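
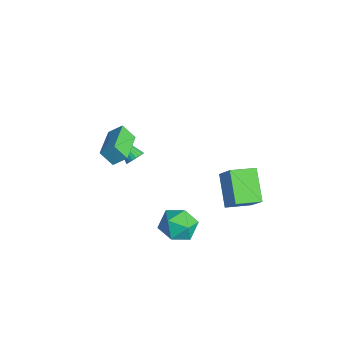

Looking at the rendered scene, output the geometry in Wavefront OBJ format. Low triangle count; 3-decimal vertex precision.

v -0.698 -4.226 3.03
v -0.359 -3.539 3.688
v -2.441 -3.137 2.788
v -2.103 -2.45 3.447
v -0.237 -3.67 2.213
v 0.101 -2.983 2.872
v -1.981 -2.581 1.972
v -1.642 -1.894 2.63
v 0.745 1.986 0.169
v 1.771 2.159 1.5
v 0.846 3.478 -0.103
v 1.872 3.651 1.229
v 2.408 1.649 -1.069
v 3.434 1.822 0.263
v 2.509 3.141 -1.34
v 3.535 3.314 -0.009
v 2.965 -0.859 0.212
v 3.594 -0.916 -0.732
v 3.986 -2.184 0.972
v 4.615 -2.241 0.028
v 4.675 -1.325 0.696
v 4.044 -0.506 0.226
v 3.536 -2.594 0.014
v 2.905 -1.775 -0.456
v 3.947 -1.988 -0.855
v 4.651 -1.204 -0.432
v 2.929 -1.896 0.672
v 3.633 -1.112 1.095
v -2.73 -1.55 -0.514
v -2.396 -2 -0.33
v -4.25 -2.23 0.574
v -2.351 -1.842 -0.169
v -2.364 -1.639 -0.06
v -2.433 -1.423 -0.021
v -2.547 -1.226 -0.056
v -2.688 -1.078 -0.162
v -2.836 -1.003 -0.321
v -2.968 -1.01 -0.509
v -3.064 -1.099 -0.699
v -3.108 -1.257 -0.86
v -3.095 -1.46 -0.969
v -3.027 -1.676 -1.008
v -2.913 -1.873 -0.972
v -2.771 -2.021 -0.867
v -2.623 -2.097 -0.708
v -2.492 -2.089 -0.519
f 2 4 1
f 5 2 1
f 1 4 3
f 3 5 1
f 2 8 4
f 6 2 5
f 6 8 2
f 4 8 3
f 7 5 3
f 3 8 7
f 7 6 5
f 8 6 7
f 10 12 9
f 13 10 9
f 9 12 11
f 11 13 9
f 10 16 12
f 14 10 13
f 14 16 10
f 12 16 11
f 15 13 11
f 11 16 15
f 15 14 13
f 16 14 15
f 17 28 22
f 17 22 18
f 17 18 24
f 17 24 27
f 17 27 28
f 18 22 26
f 22 28 21
f 28 27 19
f 27 24 23
f 24 18 25
f 20 26 21
f 20 21 19
f 20 19 23
f 20 23 25
f 20 25 26
f 21 26 22
f 19 21 28
f 23 19 27
f 25 23 24
f 26 25 18
f 30 29 32
f 30 32 31
f 32 29 33
f 32 33 31
f 33 29 34
f 33 34 31
f 34 29 35
f 34 35 31
f 35 29 36
f 35 36 31
f 36 29 37
f 36 37 31
f 37 29 38
f 37 38 31
f 38 29 39
f 38 39 31
f 39 29 40
f 39 40 31
f 40 29 41
f 40 41 31
f 41 29 42
f 41 42 31
f 42 29 43
f 42 43 31
f 43 29 44
f 43 44 31
f 44 29 45
f 44 45 31
f 45 29 46
f 45 46 31
f 46 29 30
f 46 30 31



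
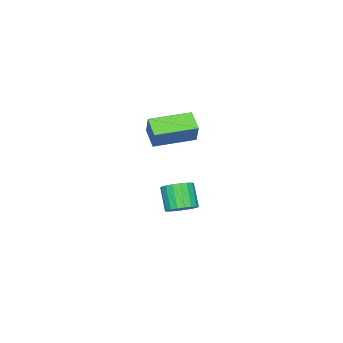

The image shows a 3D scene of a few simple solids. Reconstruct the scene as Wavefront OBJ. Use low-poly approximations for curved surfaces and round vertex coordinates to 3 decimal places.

v 0.356 1.607 -2.393
v 0.8 1.015 -2.513
v 0.269 0.4 -1.447
v -0.176 0.993 -1.327
v 0.984 1.207 -2.311
v 0.453 0.592 -1.245
v 1.044 1.477 -2.125
v 0.513 0.862 -1.059
v 0.967 1.774 -1.992
v 0.436 1.159 -0.926
v 0.769 2.037 -1.939
v 0.238 1.422 -0.873
v 0.49 2.216 -1.975
v -0.041 1.601 -0.909
v 0.183 2.274 -2.094
v -0.348 1.659 -1.029
v -0.089 2.2 -2.273
v -0.62 1.585 -1.207
v -0.273 2.008 -2.475
v -0.804 1.393 -1.409
v -0.333 1.738 -2.661
v -0.864 1.123 -1.595
v -0.256 1.441 -2.794
v -0.787 0.826 -1.728
v -0.058 1.178 -2.847
v -0.589 0.563 -1.781
v 0.221 0.999 -2.811
v -0.31 0.384 -1.745
v 0.528 0.941 -2.691
v -0.003 0.326 -1.626
v 2.292 1.079 3.264
v 2.694 1.448 4.242
v 0.827 2.313 3.4
v 1.229 2.682 4.378
v 2.851 1.798 2.762
v 3.253 2.167 3.74
v 1.386 3.032 2.898
v 1.788 3.401 3.876
f 2 1 5
f 2 5 3
f 3 5 6
f 3 6 4
f 5 1 7
f 5 7 6
f 6 7 8
f 6 8 4
f 7 1 9
f 7 9 8
f 8 9 10
f 8 10 4
f 9 1 11
f 9 11 10
f 10 11 12
f 10 12 4
f 11 1 13
f 11 13 12
f 12 13 14
f 12 14 4
f 13 1 15
f 13 15 14
f 14 15 16
f 14 16 4
f 15 1 17
f 15 17 16
f 16 17 18
f 16 18 4
f 17 1 19
f 17 19 18
f 18 19 20
f 18 20 4
f 19 1 21
f 19 21 20
f 20 21 22
f 20 22 4
f 21 1 23
f 21 23 22
f 22 23 24
f 22 24 4
f 23 1 25
f 23 25 24
f 24 25 26
f 24 26 4
f 25 1 27
f 25 27 26
f 26 27 28
f 26 28 4
f 27 1 29
f 27 29 28
f 28 29 30
f 28 30 4
f 29 1 2
f 29 2 30
f 30 2 3
f 30 3 4
f 32 34 31
f 35 32 31
f 31 34 33
f 33 35 31
f 32 38 34
f 36 32 35
f 36 38 32
f 34 38 33
f 37 35 33
f 33 38 37
f 37 36 35
f 38 36 37



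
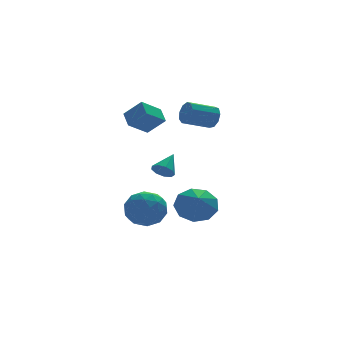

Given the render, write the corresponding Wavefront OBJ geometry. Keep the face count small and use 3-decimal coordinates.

v 2.519 -0.752 -2.808
v 3.398 -1.249 -3.095
v 2.261 -1.668 -2.012
v 3.534 -0.808 -2.544
v 3.194 -0.342 -2.116
v 2.538 -0.067 -2.012
v 1.874 -0.113 -2.28
v 1.511 -0.458 -2.795
v 1.62 -0.941 -3.316
v 2.149 -1.335 -3.599
v 2.851 -1.457 -3.511
v 1.601 1.147 -1.181
v 2.064 0.815 -1.368
v 2.399 1.833 -0.419
v 2.018 1.141 -1.612
v 1.776 1.47 -1.656
v 1.452 1.648 -1.477
v 1.198 1.591 -1.159
v 1.132 1.327 -0.852
v 1.285 0.978 -0.699
v 1.586 0.709 -0.771
v 1.894 0.644 -1.035
v 4.237 1.452 1.846
v 4.424 1.726 2.416
v 3.03 1.702 2.885
v 2.843 1.428 2.314
v 4.318 2.048 2.118
v 2.925 2.024 2.586
v 4.174 2.091 1.692
v 2.781 2.067 2.16
v 4.06 1.835 1.338
v 2.666 1.811 1.806
v 4.028 1.399 1.222
v 2.635 1.376 1.69
v 4.094 0.989 1.398
v 2.701 0.965 1.866
v 4.227 0.795 1.783
v 2.833 0.771 2.251
v 4.364 0.908 2.198
v 2.971 0.885 2.666
v 4.442 1.276 2.448
v 3.049 1.252 2.916
v 1.498 2.793 -3.249
v 2.07 2.315 -4.077
v 0.07 1.765 -3.643
v 0.642 1.287 -4.471
v 0.926 1.09 -3.412
v 1.809 1.726 -3.168
v 0.331 2.354 -4.552
v 1.214 2.99 -4.308
v 1.349 2.044 -4.883
v 1.717 1.263 -4.178
v 0.423 2.817 -3.542
v 0.791 2.036 -2.837
v 1.909 2.644 -3.628
v 0.231 1.436 -4.092
v 0.398 1.32 -3.469
v 0.734 1.039 -3.956
v 1.756 2.298 -3.094
v 2.092 2.017 -3.581
v 1.42 1.297 -3.19
v 0.048 2.063 -4.139
v 0.384 1.782 -4.626
v 1.406 3.041 -3.764
v 1.742 2.76 -4.251
v 0.72 2.783 -4.53
v 1.822 2.204 -4.589
v 0.983 1.6 -4.82
v 0.8 2.227 -4.868
v 1.319 2.601 -4.724
v 2.038 1.745 -4.174
v 1.199 1.141 -4.406
v 1.366 1.025 -3.783
v 1.885 1.399 -3.64
v 1.615 1.586 -4.648
v 0.941 2.939 -3.314
v 0.102 2.335 -3.546
v 0.255 2.681 -4.08
v 0.774 3.055 -3.937
v 1.157 2.48 -2.9
v 0.318 1.876 -3.131
v 0.821 1.479 -2.996
v 1.34 1.853 -2.852
v 0.525 2.494 -3.072
v 1.553 3.063 0.687
v 0.473 2.731 1.389
v 1.613 3.891 1.169
v 0.533 3.559 1.871
v 2.267 2.521 1.529
v 1.187 2.189 2.231
v 2.327 3.349 2.011
v 1.247 3.017 2.713
f 2 1 4
f 2 4 3
f 4 1 5
f 4 5 3
f 5 1 6
f 5 6 3
f 6 1 7
f 6 7 3
f 7 1 8
f 7 8 3
f 8 1 9
f 8 9 3
f 9 1 10
f 9 10 3
f 10 1 11
f 10 11 3
f 11 1 2
f 11 2 3
f 13 12 15
f 13 15 14
f 15 12 16
f 15 16 14
f 16 12 17
f 16 17 14
f 17 12 18
f 17 18 14
f 18 12 19
f 18 19 14
f 19 12 20
f 19 20 14
f 20 12 21
f 20 21 14
f 21 12 22
f 21 22 14
f 22 12 13
f 22 13 14
f 24 23 27
f 24 27 25
f 25 27 28
f 25 28 26
f 27 23 29
f 27 29 28
f 28 29 30
f 28 30 26
f 29 23 31
f 29 31 30
f 30 31 32
f 30 32 26
f 31 23 33
f 31 33 32
f 32 33 34
f 32 34 26
f 33 23 35
f 33 35 34
f 34 35 36
f 34 36 26
f 35 23 37
f 35 37 36
f 36 37 38
f 36 38 26
f 37 23 39
f 37 39 38
f 38 39 40
f 38 40 26
f 39 23 41
f 39 41 40
f 40 41 42
f 40 42 26
f 41 23 24
f 41 24 42
f 42 24 25
f 42 25 26
f 43 80 59
f 80 54 83
f 59 83 48
f 80 83 59
f 43 59 55
f 59 48 60
f 55 60 44
f 59 60 55
f 43 55 64
f 55 44 65
f 64 65 50
f 55 65 64
f 43 64 76
f 64 50 79
f 76 79 53
f 64 79 76
f 43 76 80
f 76 53 84
f 80 84 54
f 76 84 80
f 44 60 71
f 60 48 74
f 71 74 52
f 60 74 71
f 48 83 61
f 83 54 82
f 61 82 47
f 83 82 61
f 54 84 81
f 84 53 77
f 81 77 45
f 84 77 81
f 53 79 78
f 79 50 66
f 78 66 49
f 79 66 78
f 50 65 70
f 65 44 67
f 70 67 51
f 65 67 70
f 46 72 58
f 72 52 73
f 58 73 47
f 72 73 58
f 46 58 56
f 58 47 57
f 56 57 45
f 58 57 56
f 46 56 63
f 56 45 62
f 63 62 49
f 56 62 63
f 46 63 68
f 63 49 69
f 68 69 51
f 63 69 68
f 46 68 72
f 68 51 75
f 72 75 52
f 68 75 72
f 47 73 61
f 73 52 74
f 61 74 48
f 73 74 61
f 45 57 81
f 57 47 82
f 81 82 54
f 57 82 81
f 49 62 78
f 62 45 77
f 78 77 53
f 62 77 78
f 51 69 70
f 69 49 66
f 70 66 50
f 69 66 70
f 52 75 71
f 75 51 67
f 71 67 44
f 75 67 71
f 86 88 85
f 89 86 85
f 85 88 87
f 87 89 85
f 86 92 88
f 90 86 89
f 90 92 86
f 88 92 87
f 91 89 87
f 87 92 91
f 91 90 89
f 92 90 91



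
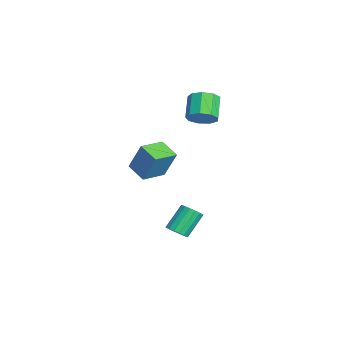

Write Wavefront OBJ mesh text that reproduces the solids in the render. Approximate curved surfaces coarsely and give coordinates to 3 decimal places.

v 1.456 -0.271 1.456
v 1.809 0.272 2.941
v 0.657 0.787 1.259
v 1.011 1.33 2.744
v 2.329 0.31 1.036
v 2.683 0.853 2.521
v 1.531 1.368 0.839
v 1.884 1.911 2.324
v -1.696 3.496 2.748
v -1.212 3.332 3.363
v -2.26 3.56 4.248
v -2.744 3.724 3.632
v -1.193 3.867 3.248
v -2.241 4.095 4.132
v -1.41 4.228 2.898
v -2.458 4.456 3.782
v -1.76 4.246 2.478
v -2.808 4.474 3.362
v -2.081 3.914 2.184
v -3.129 4.142 3.069
v -2.221 3.386 2.154
v -3.269 3.614 3.039
v -2.116 2.909 2.402
v -3.164 3.137 3.286
v -1.814 2.707 2.811
v -2.862 2.935 3.696
v -1.457 2.874 3.191
v -2.505 3.102 4.076
v 1.279 1.963 -3.264
v 1.812 2.044 -3.002
v 1.155 2.858 -1.914
v 0.621 2.777 -2.176
v 1.79 2.266 -3.182
v 1.132 3.08 -2.094
v 1.65 2.419 -3.381
v 0.993 3.233 -2.292
v 1.426 2.468 -3.553
v 0.768 3.282 -2.464
v 1.167 2.401 -3.659
v 0.51 3.215 -2.57
v 0.934 2.234 -3.675
v 0.277 3.047 -2.586
v 0.781 2.004 -3.596
v 0.123 2.818 -2.507
v 0.741 1.765 -3.442
v 0.083 2.579 -2.353
v 0.824 1.572 -3.246
v 0.167 2.386 -2.158
v 1.012 1.468 -3.055
v 0.354 2.282 -1.967
v 1.261 1.478 -2.912
v 0.603 2.291 -1.824
v 1.514 1.598 -2.85
v 0.856 2.412 -1.761
v 1.713 1.803 -2.882
v 1.055 2.616 -1.794
f 2 4 1
f 5 2 1
f 1 4 3
f 3 5 1
f 2 8 4
f 6 2 5
f 6 8 2
f 4 8 3
f 7 5 3
f 3 8 7
f 7 6 5
f 8 6 7
f 10 9 13
f 10 13 11
f 11 13 14
f 11 14 12
f 13 9 15
f 13 15 14
f 14 15 16
f 14 16 12
f 15 9 17
f 15 17 16
f 16 17 18
f 16 18 12
f 17 9 19
f 17 19 18
f 18 19 20
f 18 20 12
f 19 9 21
f 19 21 20
f 20 21 22
f 20 22 12
f 21 9 23
f 21 23 22
f 22 23 24
f 22 24 12
f 23 9 25
f 23 25 24
f 24 25 26
f 24 26 12
f 25 9 27
f 25 27 26
f 26 27 28
f 26 28 12
f 27 9 10
f 27 10 28
f 28 10 11
f 28 11 12
f 30 29 33
f 30 33 31
f 31 33 34
f 31 34 32
f 33 29 35
f 33 35 34
f 34 35 36
f 34 36 32
f 35 29 37
f 35 37 36
f 36 37 38
f 36 38 32
f 37 29 39
f 37 39 38
f 38 39 40
f 38 40 32
f 39 29 41
f 39 41 40
f 40 41 42
f 40 42 32
f 41 29 43
f 41 43 42
f 42 43 44
f 42 44 32
f 43 29 45
f 43 45 44
f 44 45 46
f 44 46 32
f 45 29 47
f 45 47 46
f 46 47 48
f 46 48 32
f 47 29 49
f 47 49 48
f 48 49 50
f 48 50 32
f 49 29 51
f 49 51 50
f 50 51 52
f 50 52 32
f 51 29 53
f 51 53 52
f 52 53 54
f 52 54 32
f 53 29 55
f 53 55 54
f 54 55 56
f 54 56 32
f 55 29 30
f 55 30 56
f 56 30 31
f 56 31 32



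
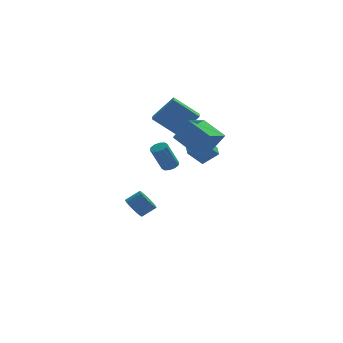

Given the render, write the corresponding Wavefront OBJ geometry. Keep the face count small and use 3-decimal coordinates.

v -2.266 2.532 3.079
v -1.017 2.469 4.535
v -2.062 3.429 2.942
v -0.813 3.366 4.399
v -0.827 2.014 1.821
v 0.422 1.951 3.278
v -0.623 2.911 1.685
v 0.626 2.848 3.141
v -2.262 -3.33 3.939
v -1.448 -3.545 5.252
v -1.113 -2.192 3.413
v -0.3 -2.407 4.726
v -1.36 -4.593 3.174
v -0.547 -4.808 4.487
v -0.212 -3.455 2.648
v 0.602 -3.67 3.961
v -2.515 -3.847 2.008
v -2.04 -3.868 2.218
v -2.73 -4.033 3.763
v -3.205 -4.013 3.552
v -2.132 -3.56 2.21
v -2.822 -3.725 3.754
v -2.37 -3.362 2.124
v -3.06 -3.527 3.669
v -2.664 -3.349 1.995
v -3.354 -3.515 3.539
v -2.9 -3.527 1.87
v -3.591 -3.692 3.414
v -2.99 -3.827 1.797
v -3.68 -3.992 3.342
v -2.898 -4.135 1.806
v -3.588 -4.3 3.35
v -2.66 -4.333 1.891
v -3.35 -4.498 3.436
v -2.366 -4.345 2.021
v -3.056 -4.511 3.565
v -2.129 -4.168 2.146
v -2.82 -4.333 3.69
v -3.593 1.541 -3.652
v -3.176 1.911 -4.225
v -2.309 1.929 -3.581
v -2.727 1.559 -3.008
v -3.331 2.198 -4.025
v -2.464 2.217 -3.381
v -3.546 2.334 -3.739
v -2.679 2.353 -3.095
v -3.772 2.289 -3.433
v -2.905 2.308 -2.79
v -3.957 2.072 -3.178
v -3.09 2.091 -2.534
v -4.059 1.734 -3.031
v -3.192 1.753 -2.387
v -4.054 1.351 -3.026
v -3.187 1.37 -2.382
v -3.944 1.012 -3.165
v -3.077 1.03 -2.521
v -3.753 0.793 -3.415
v -2.886 0.812 -2.771
v -3.526 0.746 -3.719
v -2.659 0.765 -3.076
v -3.314 0.881 -4.009
v -2.447 0.9 -3.365
v -3.167 1.167 -4.216
v -2.3 1.186 -3.572
v -3.117 1.539 -4.294
v -2.25 1.557 -3.65
v 0.019 -0.663 0.568
v -0.883 -0.771 1.525
v 0.107 0.144 0.742
v -0.795 0.036 1.699
v 0.915 -0.936 1.381
v 0.013 -1.044 2.338
v 1.003 -0.129 1.555
v 0.101 -0.237 2.512
f 2 4 1
f 5 2 1
f 1 4 3
f 3 5 1
f 2 8 4
f 6 2 5
f 6 8 2
f 4 8 3
f 7 5 3
f 3 8 7
f 7 6 5
f 8 6 7
f 10 12 9
f 13 10 9
f 9 12 11
f 11 13 9
f 10 16 12
f 14 10 13
f 14 16 10
f 12 16 11
f 15 13 11
f 11 16 15
f 15 14 13
f 16 14 15
f 18 17 21
f 18 21 19
f 19 21 22
f 19 22 20
f 21 17 23
f 21 23 22
f 22 23 24
f 22 24 20
f 23 17 25
f 23 25 24
f 24 25 26
f 24 26 20
f 25 17 27
f 25 27 26
f 26 27 28
f 26 28 20
f 27 17 29
f 27 29 28
f 28 29 30
f 28 30 20
f 29 17 31
f 29 31 30
f 30 31 32
f 30 32 20
f 31 17 33
f 31 33 32
f 32 33 34
f 32 34 20
f 33 17 35
f 33 35 34
f 34 35 36
f 34 36 20
f 35 17 37
f 35 37 36
f 36 37 38
f 36 38 20
f 37 17 18
f 37 18 38
f 38 18 19
f 38 19 20
f 40 39 43
f 40 43 41
f 41 43 44
f 41 44 42
f 43 39 45
f 43 45 44
f 44 45 46
f 44 46 42
f 45 39 47
f 45 47 46
f 46 47 48
f 46 48 42
f 47 39 49
f 47 49 48
f 48 49 50
f 48 50 42
f 49 39 51
f 49 51 50
f 50 51 52
f 50 52 42
f 51 39 53
f 51 53 52
f 52 53 54
f 52 54 42
f 53 39 55
f 53 55 54
f 54 55 56
f 54 56 42
f 55 39 57
f 55 57 56
f 56 57 58
f 56 58 42
f 57 39 59
f 57 59 58
f 58 59 60
f 58 60 42
f 59 39 61
f 59 61 60
f 60 61 62
f 60 62 42
f 61 39 63
f 61 63 62
f 62 63 64
f 62 64 42
f 63 39 65
f 63 65 64
f 64 65 66
f 64 66 42
f 65 39 40
f 65 40 66
f 66 40 41
f 66 41 42
f 68 70 67
f 71 68 67
f 67 70 69
f 69 71 67
f 68 74 70
f 72 68 71
f 72 74 68
f 70 74 69
f 73 71 69
f 69 74 73
f 73 72 71
f 74 72 73



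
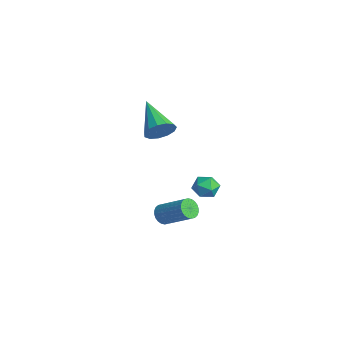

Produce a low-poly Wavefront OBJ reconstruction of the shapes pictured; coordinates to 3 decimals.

v 1.724 4.017 -1.312
v 2.031 4.496 -0.813
v 2.809 3.464 -1.447
v 3.116 3.943 -0.948
v 2.616 3.424 -0.716
v 1.945 3.766 -0.633
v 2.895 4.194 -1.627
v 2.224 4.536 -1.544
v 2.754 4.606 -1.008
v 2.582 4.13 -0.445
v 2.258 3.83 -1.815
v 2.086 3.354 -1.252
v 1.241 2.219 -3.406
v 1.438 2.528 -3.906
v 2.736 3.37 -2.874
v 2.539 3.061 -2.374
v 1.271 2.68 -3.819
v 2.569 3.522 -2.787
v 1.099 2.762 -3.67
v 2.397 3.604 -2.638
v 0.949 2.761 -3.48
v 2.247 3.603 -2.448
v 0.843 2.677 -3.279
v 2.141 3.519 -2.247
v 0.798 2.524 -3.098
v 2.096 3.366 -2.065
v 0.82 2.324 -2.963
v 2.118 3.166 -1.931
v 0.907 2.109 -2.896
v 2.205 2.951 -1.864
v 1.044 1.91 -2.906
v 2.342 2.752 -1.874
v 1.211 1.758 -2.993
v 2.509 2.6 -1.961
v 1.383 1.676 -3.142
v 2.681 2.518 -2.11
v 1.533 1.677 -3.332
v 2.831 2.519 -2.3
v 1.639 1.761 -3.533
v 2.937 2.603 -2.501
v 1.684 1.914 -3.715
v 2.982 2.756 -2.682
v 1.662 2.114 -3.849
v 2.96 2.956 -2.817
v 1.575 2.329 -3.916
v 2.873 3.171 -2.884
v 2.012 1.734 3.262
v 2.349 1.426 3.955
v 0.088 1.866 4.258
v 2.395 1.891 3.982
v 2.319 2.306 3.78
v 2.145 2.539 3.414
v 1.93 2.517 3
v 1.74 2.246 2.669
v 1.637 1.813 2.526
v 1.653 1.355 2.618
v 1.783 1.017 2.914
v 1.985 0.907 3.321
v 2.197 1.059 3.709
f 1 12 6
f 1 6 2
f 1 2 8
f 1 8 11
f 1 11 12
f 2 6 10
f 6 12 5
f 12 11 3
f 11 8 7
f 8 2 9
f 4 10 5
f 4 5 3
f 4 3 7
f 4 7 9
f 4 9 10
f 5 10 6
f 3 5 12
f 7 3 11
f 9 7 8
f 10 9 2
f 14 13 17
f 14 17 15
f 15 17 18
f 15 18 16
f 17 13 19
f 17 19 18
f 18 19 20
f 18 20 16
f 19 13 21
f 19 21 20
f 20 21 22
f 20 22 16
f 21 13 23
f 21 23 22
f 22 23 24
f 22 24 16
f 23 13 25
f 23 25 24
f 24 25 26
f 24 26 16
f 25 13 27
f 25 27 26
f 26 27 28
f 26 28 16
f 27 13 29
f 27 29 28
f 28 29 30
f 28 30 16
f 29 13 31
f 29 31 30
f 30 31 32
f 30 32 16
f 31 13 33
f 31 33 32
f 32 33 34
f 32 34 16
f 33 13 35
f 33 35 34
f 34 35 36
f 34 36 16
f 35 13 37
f 35 37 36
f 36 37 38
f 36 38 16
f 37 13 39
f 37 39 38
f 38 39 40
f 38 40 16
f 39 13 41
f 39 41 40
f 40 41 42
f 40 42 16
f 41 13 43
f 41 43 42
f 42 43 44
f 42 44 16
f 43 13 45
f 43 45 44
f 44 45 46
f 44 46 16
f 45 13 14
f 45 14 46
f 46 14 15
f 46 15 16
f 48 47 50
f 48 50 49
f 50 47 51
f 50 51 49
f 51 47 52
f 51 52 49
f 52 47 53
f 52 53 49
f 53 47 54
f 53 54 49
f 54 47 55
f 54 55 49
f 55 47 56
f 55 56 49
f 56 47 57
f 56 57 49
f 57 47 58
f 57 58 49
f 58 47 59
f 58 59 49
f 59 47 48
f 59 48 49



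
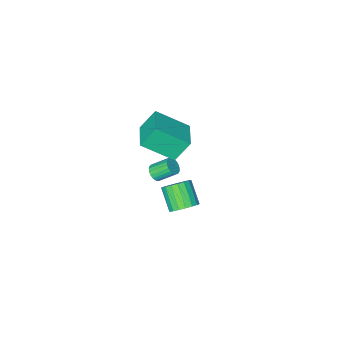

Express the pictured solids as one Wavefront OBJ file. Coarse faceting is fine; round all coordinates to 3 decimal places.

v -0.03 3.009 -0.108
v 0.5 3.323 0.37
v 0.28 2.265 1.307
v -0.25 1.951 0.828
v 0.204 3.474 0.472
v -0.016 2.416 1.409
v -0.138 3.533 0.459
v -0.357 2.476 1.396
v -0.458 3.489 0.333
v -0.678 2.431 1.27
v -0.694 3.349 0.12
v -0.914 2.291 1.057
v -0.798 3.142 -0.138
v -1.018 2.084 0.798
v -0.75 2.909 -0.391
v -0.97 1.851 0.546
v -0.56 2.695 -0.587
v -0.78 1.637 0.35
v -0.264 2.544 -0.689
v -0.484 1.486 0.248
v 0.077 2.484 -0.676
v -0.142 1.427 0.261
v 0.398 2.529 -0.55
v 0.178 1.471 0.387
v 0.634 2.669 -0.337
v 0.414 1.611 0.6
v 0.738 2.876 -0.078
v 0.518 1.818 0.858
v 0.69 3.109 0.174
v 0.47 2.051 1.111
v -4.111 -3.98 -3.325
v -2.676 -5.123 -2.128
v -4.929 -3.688 -2.065
v -3.494 -4.832 -0.869
v -3.166 -2.508 -3.051
v -1.731 -3.652 -1.855
v -3.984 -2.217 -1.792
v -2.549 -3.36 -0.595
v -2.124 -2.793 -3.823
v -1.826 -2.965 -3.406
v -2.539 -2.338 -2.64
v -2.836 -2.167 -3.057
v -1.721 -2.775 -3.464
v -2.434 -2.149 -2.697
v -1.685 -2.589 -3.583
v -2.398 -1.962 -2.817
v -1.725 -2.437 -3.744
v -2.438 -1.81 -2.978
v -1.834 -2.347 -3.919
v -2.547 -1.721 -3.152
v -1.993 -2.335 -4.077
v -2.706 -1.708 -3.311
v -2.175 -2.402 -4.191
v -2.888 -1.775 -3.425
v -2.347 -2.536 -4.242
v -3.06 -1.909 -3.475
v -2.481 -2.715 -4.22
v -3.194 -2.088 -3.454
v -2.553 -2.907 -4.13
v -3.266 -2.281 -3.363
v -2.551 -3.08 -3.986
v -3.264 -2.453 -3.22
v -2.475 -3.203 -3.815
v -3.188 -2.577 -3.048
v -2.338 -3.256 -3.645
v -3.051 -2.629 -2.878
v -2.164 -3.228 -3.505
v -2.877 -2.601 -2.739
v -1.983 -3.125 -3.421
v -2.696 -2.499 -2.655
f 2 1 5
f 2 5 3
f 3 5 6
f 3 6 4
f 5 1 7
f 5 7 6
f 6 7 8
f 6 8 4
f 7 1 9
f 7 9 8
f 8 9 10
f 8 10 4
f 9 1 11
f 9 11 10
f 10 11 12
f 10 12 4
f 11 1 13
f 11 13 12
f 12 13 14
f 12 14 4
f 13 1 15
f 13 15 14
f 14 15 16
f 14 16 4
f 15 1 17
f 15 17 16
f 16 17 18
f 16 18 4
f 17 1 19
f 17 19 18
f 18 19 20
f 18 20 4
f 19 1 21
f 19 21 20
f 20 21 22
f 20 22 4
f 21 1 23
f 21 23 22
f 22 23 24
f 22 24 4
f 23 1 25
f 23 25 24
f 24 25 26
f 24 26 4
f 25 1 27
f 25 27 26
f 26 27 28
f 26 28 4
f 27 1 29
f 27 29 28
f 28 29 30
f 28 30 4
f 29 1 2
f 29 2 30
f 30 2 3
f 30 3 4
f 32 34 31
f 35 32 31
f 31 34 33
f 33 35 31
f 32 38 34
f 36 32 35
f 36 38 32
f 34 38 33
f 37 35 33
f 33 38 37
f 37 36 35
f 38 36 37
f 40 39 43
f 40 43 41
f 41 43 44
f 41 44 42
f 43 39 45
f 43 45 44
f 44 45 46
f 44 46 42
f 45 39 47
f 45 47 46
f 46 47 48
f 46 48 42
f 47 39 49
f 47 49 48
f 48 49 50
f 48 50 42
f 49 39 51
f 49 51 50
f 50 51 52
f 50 52 42
f 51 39 53
f 51 53 52
f 52 53 54
f 52 54 42
f 53 39 55
f 53 55 54
f 54 55 56
f 54 56 42
f 55 39 57
f 55 57 56
f 56 57 58
f 56 58 42
f 57 39 59
f 57 59 58
f 58 59 60
f 58 60 42
f 59 39 61
f 59 61 60
f 60 61 62
f 60 62 42
f 61 39 63
f 61 63 62
f 62 63 64
f 62 64 42
f 63 39 65
f 63 65 64
f 64 65 66
f 64 66 42
f 65 39 67
f 65 67 66
f 66 67 68
f 66 68 42
f 67 39 69
f 67 69 68
f 68 69 70
f 68 70 42
f 69 39 40
f 69 40 70
f 70 40 41
f 70 41 42



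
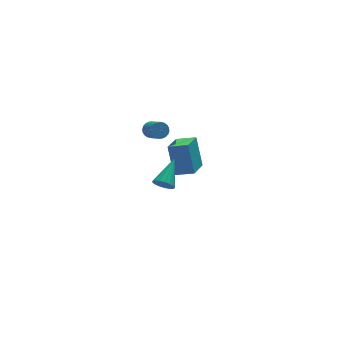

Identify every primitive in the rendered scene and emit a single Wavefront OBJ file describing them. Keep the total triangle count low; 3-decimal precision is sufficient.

v -0.195 2.204 2.385
v -0.02 2.492 2.782
v 0.09 1.583 3.391
v -0.085 1.296 2.995
v -0.219 2.492 2.818
v -0.109 1.583 3.428
v -0.415 2.448 2.788
v -0.305 1.539 3.398
v -0.578 2.367 2.697
v -0.468 1.459 3.307
v -0.682 2.262 2.559
v -0.572 1.353 3.168
v -0.712 2.148 2.394
v -0.602 1.239 3.004
v -0.663 2.042 2.228
v -0.553 1.133 2.837
v -0.543 1.961 2.085
v -0.433 1.052 2.695
v -0.37 1.917 1.989
v -0.26 1.008 2.598
v -0.171 1.917 1.952
v -0.061 1.008 2.562
v 0.025 1.961 1.982
v 0.135 1.052 2.592
v 0.188 2.041 2.073
v 0.298 1.133 2.683
v 0.292 2.147 2.212
v 0.402 1.238 2.821
v 0.322 2.261 2.376
v 0.432 1.352 2.986
v 0.273 2.367 2.543
v 0.383 1.458 3.152
v 0.153 2.448 2.685
v 0.263 1.539 3.295
v -1.585 -2.964 2.538
v -1.421 -2.715 2.029
v -0.555 -1.876 3.402
v -1.646 -2.565 2.108
v -1.858 -2.505 2.286
v -2.007 -2.551 2.521
v -2.059 -2.692 2.76
v -2.003 -2.895 2.949
v -1.851 -3.113 3.043
v -1.639 -3.298 3.021
v -1.414 -3.406 2.889
v -1.228 -3.413 2.676
v -1.124 -3.317 2.432
v -1.126 -3.14 2.212
v -1.233 -2.923 2.066
v 1.434 3.154 -2.653
v 1.414 4.019 -0.95
v 2.428 4.409 -3.28
v 2.408 5.275 -1.577
v 2.372 2.565 -2.343
v 2.352 3.431 -0.64
v 3.366 3.821 -2.97
v 3.346 4.686 -1.267
f 2 1 5
f 2 5 3
f 3 5 6
f 3 6 4
f 5 1 7
f 5 7 6
f 6 7 8
f 6 8 4
f 7 1 9
f 7 9 8
f 8 9 10
f 8 10 4
f 9 1 11
f 9 11 10
f 10 11 12
f 10 12 4
f 11 1 13
f 11 13 12
f 12 13 14
f 12 14 4
f 13 1 15
f 13 15 14
f 14 15 16
f 14 16 4
f 15 1 17
f 15 17 16
f 16 17 18
f 16 18 4
f 17 1 19
f 17 19 18
f 18 19 20
f 18 20 4
f 19 1 21
f 19 21 20
f 20 21 22
f 20 22 4
f 21 1 23
f 21 23 22
f 22 23 24
f 22 24 4
f 23 1 25
f 23 25 24
f 24 25 26
f 24 26 4
f 25 1 27
f 25 27 26
f 26 27 28
f 26 28 4
f 27 1 29
f 27 29 28
f 28 29 30
f 28 30 4
f 29 1 31
f 29 31 30
f 30 31 32
f 30 32 4
f 31 1 33
f 31 33 32
f 32 33 34
f 32 34 4
f 33 1 2
f 33 2 34
f 34 2 3
f 34 3 4
f 36 35 38
f 36 38 37
f 38 35 39
f 38 39 37
f 39 35 40
f 39 40 37
f 40 35 41
f 40 41 37
f 41 35 42
f 41 42 37
f 42 35 43
f 42 43 37
f 43 35 44
f 43 44 37
f 44 35 45
f 44 45 37
f 45 35 46
f 45 46 37
f 46 35 47
f 46 47 37
f 47 35 48
f 47 48 37
f 48 35 49
f 48 49 37
f 49 35 36
f 49 36 37
f 51 53 50
f 54 51 50
f 50 53 52
f 52 54 50
f 51 57 53
f 55 51 54
f 55 57 51
f 53 57 52
f 56 54 52
f 52 57 56
f 56 55 54
f 57 55 56



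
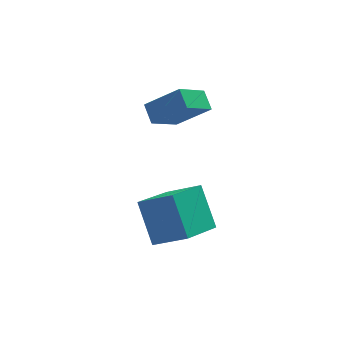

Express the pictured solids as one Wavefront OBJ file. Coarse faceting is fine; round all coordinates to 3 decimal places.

v 1.23 -4.595 -2.752
v 2.478 -5.234 -1.92
v 0.806 -3.397 -1.195
v 2.053 -4.036 -0.363
v 2.507 -3.124 -3.537
v 3.754 -3.763 -2.705
v 2.082 -1.926 -1.98
v 3.33 -2.565 -1.148
v 2.75 0.402 0.171
v 1.671 -0.47 1.026
v 2.555 1.172 0.71
v 1.476 0.3 1.565
v 4.064 -0.08 1.335
v 2.985 -0.952 2.19
v 3.869 0.69 1.874
v 2.79 -0.182 2.729
f 2 4 1
f 5 2 1
f 1 4 3
f 3 5 1
f 2 8 4
f 6 2 5
f 6 8 2
f 4 8 3
f 7 5 3
f 3 8 7
f 7 6 5
f 8 6 7
f 10 12 9
f 13 10 9
f 9 12 11
f 11 13 9
f 10 16 12
f 14 10 13
f 14 16 10
f 12 16 11
f 15 13 11
f 11 16 15
f 15 14 13
f 16 14 15



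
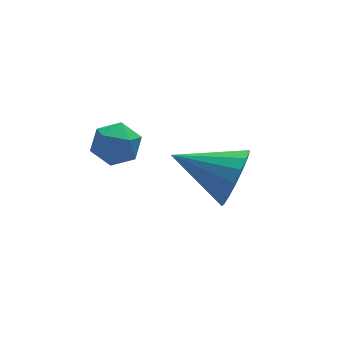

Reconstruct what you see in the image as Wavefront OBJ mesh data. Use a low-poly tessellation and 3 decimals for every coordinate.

v -2.83 -2.125 -0.728
v -2.419 -1.521 -0.312
v -1.661 -2.799 -0.908
v -1.25 -2.195 -0.492
v -1.781 -2.702 -0.081
v -2.503 -2.285 0.03
v -1.577 -2.035 -1.25
v -2.299 -1.618 -1.139
v -1.644 -1.465 -0.634
v -1.77 -1.878 0.088
v -2.31 -2.442 -1.308
v -2.436 -2.855 -0.586
v 1.499 -2.882 -2.709
v 2.029 -2.655 -1.773
v -0.179 -1.758 -2.031
v 2.165 -2.26 -2.093
v 2.147 -2.008 -2.555
v 1.981 -1.956 -3.052
v 1.705 -2.116 -3.47
v 1.381 -2.452 -3.714
v 1.084 -2.887 -3.728
v 0.882 -3.32 -3.508
v 0.821 -3.654 -3.105
v 0.916 -3.81 -2.611
v 1.144 -3.754 -2.14
v 1.453 -3.499 -1.799
v 1.772 -3.102 -1.666
f 1 12 6
f 1 6 2
f 1 2 8
f 1 8 11
f 1 11 12
f 2 6 10
f 6 12 5
f 12 11 3
f 11 8 7
f 8 2 9
f 4 10 5
f 4 5 3
f 4 3 7
f 4 7 9
f 4 9 10
f 5 10 6
f 3 5 12
f 7 3 11
f 9 7 8
f 10 9 2
f 14 13 16
f 14 16 15
f 16 13 17
f 16 17 15
f 17 13 18
f 17 18 15
f 18 13 19
f 18 19 15
f 19 13 20
f 19 20 15
f 20 13 21
f 20 21 15
f 21 13 22
f 21 22 15
f 22 13 23
f 22 23 15
f 23 13 24
f 23 24 15
f 24 13 25
f 24 25 15
f 25 13 26
f 25 26 15
f 26 13 27
f 26 27 15
f 27 13 14
f 27 14 15



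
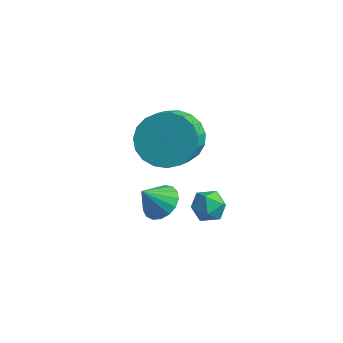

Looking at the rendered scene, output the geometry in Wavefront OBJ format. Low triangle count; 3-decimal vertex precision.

v 1.489 2.331 3.19
v 2.524 2.619 3.086
v 2.987 1.357 4.207
v 1.951 1.069 4.31
v 2.39 2.875 3.43
v 2.853 1.613 4.55
v 2.1 3.037 3.732
v 2.563 1.775 4.853
v 1.705 3.077 3.94
v 2.167 1.815 5.061
v 1.271 2.988 4.019
v 1.734 1.726 5.14
v 0.876 2.785 3.954
v 1.338 1.523 5.075
v 0.586 2.504 3.757
v 1.049 1.242 4.878
v 0.453 2.193 3.462
v 0.915 0.931 4.583
v 0.498 1.906 3.12
v 0.961 0.644 4.24
v 0.715 1.692 2.79
v 1.178 0.43 3.91
v 1.066 1.589 2.529
v 1.528 0.327 3.649
v 1.489 1.614 2.382
v 1.952 0.352 3.503
v 1.913 1.763 2.375
v 2.376 0.501 3.496
v 2.263 2.01 2.509
v 2.726 0.748 3.629
v 2.48 2.313 2.76
v 2.942 1.051 3.881
v 2.951 2.731 0.597
v 3.486 2.294 0.528
v 2.374 2.146 -0.168
v 2.909 1.709 -0.237
v 2.54 1.716 0.35
v 2.896 2.077 0.823
v 2.964 2.363 -0.463
v 3.32 2.724 0.01
v 3.494 2.067 -0.127
v 3.232 1.666 0.375
v 2.628 2.774 -0.015
v 2.366 2.373 0.487
v 1.841 0.925 0.926
v 2.225 1.364 1.381
v 1.419 0.395 1.794
v 1.918 1.536 1.337
v 1.594 1.567 1.199
v 1.326 1.451 0.998
v 1.176 1.215 0.781
v 1.178 0.912 0.597
v 1.332 0.613 0.489
v 1.603 0.384 0.481
v 1.928 0.28 0.575
v 2.233 0.323 0.749
v 2.448 0.504 0.964
v 2.524 0.782 1.171
v 2.444 1.092 1.321
f 2 1 5
f 2 5 3
f 3 5 6
f 3 6 4
f 5 1 7
f 5 7 6
f 6 7 8
f 6 8 4
f 7 1 9
f 7 9 8
f 8 9 10
f 8 10 4
f 9 1 11
f 9 11 10
f 10 11 12
f 10 12 4
f 11 1 13
f 11 13 12
f 12 13 14
f 12 14 4
f 13 1 15
f 13 15 14
f 14 15 16
f 14 16 4
f 15 1 17
f 15 17 16
f 16 17 18
f 16 18 4
f 17 1 19
f 17 19 18
f 18 19 20
f 18 20 4
f 19 1 21
f 19 21 20
f 20 21 22
f 20 22 4
f 21 1 23
f 21 23 22
f 22 23 24
f 22 24 4
f 23 1 25
f 23 25 24
f 24 25 26
f 24 26 4
f 25 1 27
f 25 27 26
f 26 27 28
f 26 28 4
f 27 1 29
f 27 29 28
f 28 29 30
f 28 30 4
f 29 1 31
f 29 31 30
f 30 31 32
f 30 32 4
f 31 1 2
f 31 2 32
f 32 2 3
f 32 3 4
f 33 44 38
f 33 38 34
f 33 34 40
f 33 40 43
f 33 43 44
f 34 38 42
f 38 44 37
f 44 43 35
f 43 40 39
f 40 34 41
f 36 42 37
f 36 37 35
f 36 35 39
f 36 39 41
f 36 41 42
f 37 42 38
f 35 37 44
f 39 35 43
f 41 39 40
f 42 41 34
f 46 45 48
f 46 48 47
f 48 45 49
f 48 49 47
f 49 45 50
f 49 50 47
f 50 45 51
f 50 51 47
f 51 45 52
f 51 52 47
f 52 45 53
f 52 53 47
f 53 45 54
f 53 54 47
f 54 45 55
f 54 55 47
f 55 45 56
f 55 56 47
f 56 45 57
f 56 57 47
f 57 45 58
f 57 58 47
f 58 45 59
f 58 59 47
f 59 45 46
f 59 46 47



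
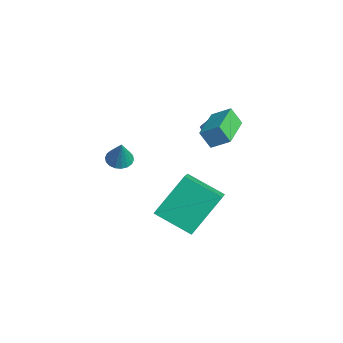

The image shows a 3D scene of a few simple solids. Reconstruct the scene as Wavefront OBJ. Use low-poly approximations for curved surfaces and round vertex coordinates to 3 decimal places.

v 1.095 1.607 2.324
v 1.525 2.236 2.802
v 1.375 1.961 1.605
v 1.805 2.591 2.082
v 2.495 0.609 2.378
v 2.925 1.239 2.855
v 2.775 0.964 1.658
v 3.205 1.593 2.136
v -0.222 2.777 0.904
v 0.305 2.432 0.523
v -1.045 2.348 0.157
v -0.518 2.003 -0.224
v -0.688 1.777 0.456
v -0.18 2.042 0.917
v -0.56 2.738 -0.237
v -0.052 3.003 0.224
v 0.095 2.407 -0.183
v 0.016 1.814 0.245
v -0.756 2.966 0.435
v -0.835 2.373 0.863
v 0.938 -0.546 -2.855
v 1.917 -1.024 -2.242
v 0.604 0.812 -1.261
v 1.583 0.334 -0.649
v 1.997 0.626 -3.631
v 2.976 0.148 -3.019
v 1.663 1.984 -2.038
v 2.642 1.506 -1.425
v 1.088 -2.108 0.619
v 1.571 -1.94 0.415
v 1.592 -2.172 1.761
v 1.461 -1.73 0.476
v 1.278 -1.594 0.564
v 1.057 -1.56 0.664
v 0.842 -1.635 0.754
v 0.676 -1.803 0.818
v 0.591 -2.032 0.842
v 0.605 -2.275 0.822
v 0.715 -2.486 0.762
v 0.899 -2.621 0.674
v 1.12 -2.655 0.574
v 1.334 -2.58 0.483
v 1.5 -2.412 0.42
v 1.585 -2.184 0.395
f 2 4 1
f 5 2 1
f 1 4 3
f 3 5 1
f 2 8 4
f 6 2 5
f 6 8 2
f 4 8 3
f 7 5 3
f 3 8 7
f 7 6 5
f 8 6 7
f 9 20 14
f 9 14 10
f 9 10 16
f 9 16 19
f 9 19 20
f 10 14 18
f 14 20 13
f 20 19 11
f 19 16 15
f 16 10 17
f 12 18 13
f 12 13 11
f 12 11 15
f 12 15 17
f 12 17 18
f 13 18 14
f 11 13 20
f 15 11 19
f 17 15 16
f 18 17 10
f 22 24 21
f 25 22 21
f 21 24 23
f 23 25 21
f 22 28 24
f 26 22 25
f 26 28 22
f 24 28 23
f 27 25 23
f 23 28 27
f 27 26 25
f 28 26 27
f 30 29 32
f 30 32 31
f 32 29 33
f 32 33 31
f 33 29 34
f 33 34 31
f 34 29 35
f 34 35 31
f 35 29 36
f 35 36 31
f 36 29 37
f 36 37 31
f 37 29 38
f 37 38 31
f 38 29 39
f 38 39 31
f 39 29 40
f 39 40 31
f 40 29 41
f 40 41 31
f 41 29 42
f 41 42 31
f 42 29 43
f 42 43 31
f 43 29 44
f 43 44 31
f 44 29 30
f 44 30 31



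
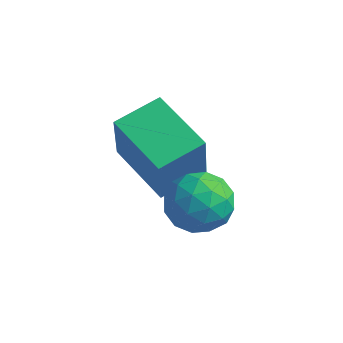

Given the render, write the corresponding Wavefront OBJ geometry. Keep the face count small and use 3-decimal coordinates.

v -3.12 0.087 1.617
v -2.795 -0.52 3.612
v -2.494 1.511 1.949
v -2.169 0.904 3.943
v -1.171 -0.644 1.077
v -0.846 -1.251 3.071
v -0.545 0.78 1.408
v -0.22 0.173 3.403
v 0.837 -0.658 1.911
v 1.515 -1.208 2.478
v -0.415 -1.652 2.442
v 0.263 -2.202 3.009
v 0.033 -1.224 3.278
v 0.806 -0.609 2.951
v 0.294 -2.251 1.969
v 1.067 -1.636 1.642
v 1.179 -2.193 2.514
v 1.018 -1.558 3.323
v 0.082 -1.302 1.597
v -0.079 -0.667 2.406
v 1.286 -0.845 2.148
v -0.186 -2.015 2.772
v -0.321 -1.439 2.93
v 0.077 -1.763 3.264
v 0.869 -0.493 2.426
v 1.267 -0.817 2.759
v 0.396 -0.826 3.229
v -0.167 -2.043 2.161
v 0.231 -2.367 2.494
v 1.023 -1.097 1.656
v 1.421 -1.421 1.99
v 0.704 -2.034 1.691
v 1.487 -1.748 2.503
v 0.751 -2.332 2.814
v 0.769 -2.361 2.203
v 1.224 -1.999 2.011
v 1.392 -1.375 2.978
v 0.656 -1.959 3.29
v 0.521 -1.384 3.448
v 0.975 -1.023 3.256
v 1.195 -1.953 2.999
v 0.444 -0.901 1.63
v -0.292 -1.485 1.942
v 0.125 -1.837 1.664
v 0.579 -1.476 1.472
v 0.349 -0.528 2.106
v -0.387 -1.112 2.417
v -0.124 -0.861 2.909
v 0.331 -0.499 2.717
v -0.095 -0.907 1.921
f 2 4 1
f 5 2 1
f 1 4 3
f 3 5 1
f 2 8 4
f 6 2 5
f 6 8 2
f 4 8 3
f 7 5 3
f 3 8 7
f 7 6 5
f 8 6 7
f 9 46 25
f 46 20 49
f 25 49 14
f 46 49 25
f 9 25 21
f 25 14 26
f 21 26 10
f 25 26 21
f 9 21 30
f 21 10 31
f 30 31 16
f 21 31 30
f 9 30 42
f 30 16 45
f 42 45 19
f 30 45 42
f 9 42 46
f 42 19 50
f 46 50 20
f 42 50 46
f 10 26 37
f 26 14 40
f 37 40 18
f 26 40 37
f 14 49 27
f 49 20 48
f 27 48 13
f 49 48 27
f 20 50 47
f 50 19 43
f 47 43 11
f 50 43 47
f 19 45 44
f 45 16 32
f 44 32 15
f 45 32 44
f 16 31 36
f 31 10 33
f 36 33 17
f 31 33 36
f 12 38 24
f 38 18 39
f 24 39 13
f 38 39 24
f 12 24 22
f 24 13 23
f 22 23 11
f 24 23 22
f 12 22 29
f 22 11 28
f 29 28 15
f 22 28 29
f 12 29 34
f 29 15 35
f 34 35 17
f 29 35 34
f 12 34 38
f 34 17 41
f 38 41 18
f 34 41 38
f 13 39 27
f 39 18 40
f 27 40 14
f 39 40 27
f 11 23 47
f 23 13 48
f 47 48 20
f 23 48 47
f 15 28 44
f 28 11 43
f 44 43 19
f 28 43 44
f 17 35 36
f 35 15 32
f 36 32 16
f 35 32 36
f 18 41 37
f 41 17 33
f 37 33 10
f 41 33 37



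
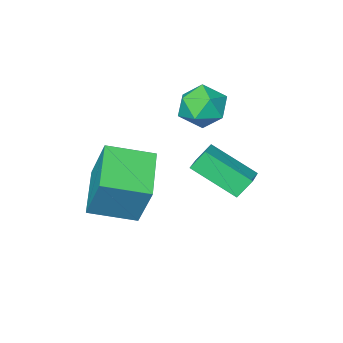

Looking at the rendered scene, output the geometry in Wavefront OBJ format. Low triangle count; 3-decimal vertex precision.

v -1.168 -1.852 2.472
v -0.621 -1.063 2.901
v -0.179 -2.977 3.279
v 0.368 -2.188 3.708
v -0.626 -2.359 4.003
v -1.238 -1.664 3.505
v 0.438 -2.376 2.675
v -0.174 -1.681 2.177
v 0.372 -1.387 3.027
v -0.286 -1.377 3.847
v -0.514 -2.663 2.333
v -1.172 -2.653 3.153
v 1.26 -0.045 1.929
v 0.734 0.149 2.683
v 0.29 1.431 0.87
v -0.237 1.626 1.624
v 2.037 0.714 2.276
v 1.51 0.909 3.03
v 1.066 2.191 1.217
v 0.54 2.385 1.971
v 3.474 -3.519 0.117
v 3.433 -2.615 2.089
v 1.902 -2.53 -0.37
v 1.861 -1.626 1.602
v 4.719 -1.894 -0.602
v 4.678 -0.99 1.37
v 3.147 -0.905 -1.089
v 3.106 -0.001 0.883
f 1 12 6
f 1 6 2
f 1 2 8
f 1 8 11
f 1 11 12
f 2 6 10
f 6 12 5
f 12 11 3
f 11 8 7
f 8 2 9
f 4 10 5
f 4 5 3
f 4 3 7
f 4 7 9
f 4 9 10
f 5 10 6
f 3 5 12
f 7 3 11
f 9 7 8
f 10 9 2
f 14 16 13
f 17 14 13
f 13 16 15
f 15 17 13
f 14 20 16
f 18 14 17
f 18 20 14
f 16 20 15
f 19 17 15
f 15 20 19
f 19 18 17
f 20 18 19
f 22 24 21
f 25 22 21
f 21 24 23
f 23 25 21
f 22 28 24
f 26 22 25
f 26 28 22
f 24 28 23
f 27 25 23
f 23 28 27
f 27 26 25
f 28 26 27



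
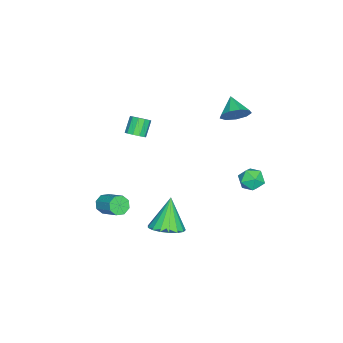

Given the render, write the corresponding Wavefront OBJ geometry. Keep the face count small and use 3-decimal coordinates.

v 1.404 0.144 -3.887
v 2.205 -0.356 -3.501
v 0.476 0.056 -2.073
v 2.312 0.114 -3.424
v 2.212 0.59 -3.452
v 1.926 0.965 -3.581
v 1.521 1.151 -3.779
v 1.089 1.107 -4.002
v 0.729 0.842 -4.199
v 0.524 0.417 -4.325
v 0.521 -0.071 -4.35
v 0.72 -0.509 -4.269
v 1.076 -0.798 -4.101
v 1.507 -0.871 -3.883
v 1.915 -0.712 -3.667
v -2.139 2.718 3.482
v -1.835 3.078 4.214
v -3.061 2.122 4.158
v -2.245 3.433 3.967
v -2.605 3.453 3.494
v -2.747 3.129 3.015
v -2.604 2.614 2.754
v -2.244 2.147 2.834
v -1.834 1.947 3.217
v -1.567 2.109 3.724
v -1.567 2.555 4.118
v -1.523 -2.71 0.819
v -1.144 -3.021 1.148
v -1.858 -2.98 2.01
v -2.237 -2.67 1.681
v -1.069 -2.667 1.194
v -1.783 -2.627 2.055
v -1.167 -2.33 1.096
v -1.881 -2.289 1.958
v -1.401 -2.138 0.893
v -2.116 -2.097 1.755
v -1.682 -2.164 0.662
v -2.396 -2.124 1.523
v -1.902 -2.4 0.49
v -2.616 -2.359 1.352
v -1.977 -2.753 0.445
v -2.691 -2.713 1.306
v -1.879 -3.091 0.542
v -2.593 -3.05 1.404
v -1.644 -3.283 0.745
v -2.359 -3.242 1.607
v -1.364 -3.256 0.977
v -2.078 -3.216 1.838
v -2.79 3.995 -1.303
v -1.977 3.942 -1.396
v -2.963 3.218 -2.364
v -2.15 3.165 -2.457
v -2.513 2.804 -1.817
v -2.407 3.284 -1.161
v -2.533 3.876 -2.599
v -2.427 4.356 -1.943
v -1.818 3.868 -2.197
v -1.806 3.206 -1.714
v -3.134 3.954 -2.046
v -3.122 3.292 -1.563
v 0.065 -3.872 -4.117
v 0.633 -4.184 -4.173
v 1.302 -3.1 -3.44
v 0.735 -2.788 -3.383
v 0.547 -3.874 -4.553
v 1.217 -2.79 -3.819
v 0.18 -3.563 -4.677
v 0.849 -2.479 -3.944
v -0.255 -3.433 -4.473
v 0.414 -2.349 -3.739
v -0.502 -3.56 -4.06
v 0.167 -2.476 -3.327
v -0.417 -3.87 -3.681
v 0.253 -2.786 -2.947
v -0.049 -4.181 -3.556
v 0.62 -3.097 -2.823
v 0.386 -4.311 -3.761
v 1.055 -3.227 -3.027
f 2 1 4
f 2 4 3
f 4 1 5
f 4 5 3
f 5 1 6
f 5 6 3
f 6 1 7
f 6 7 3
f 7 1 8
f 7 8 3
f 8 1 9
f 8 9 3
f 9 1 10
f 9 10 3
f 10 1 11
f 10 11 3
f 11 1 12
f 11 12 3
f 12 1 13
f 12 13 3
f 13 1 14
f 13 14 3
f 14 1 15
f 14 15 3
f 15 1 2
f 15 2 3
f 17 16 19
f 17 19 18
f 19 16 20
f 19 20 18
f 20 16 21
f 20 21 18
f 21 16 22
f 21 22 18
f 22 16 23
f 22 23 18
f 23 16 24
f 23 24 18
f 24 16 25
f 24 25 18
f 25 16 26
f 25 26 18
f 26 16 17
f 26 17 18
f 28 27 31
f 28 31 29
f 29 31 32
f 29 32 30
f 31 27 33
f 31 33 32
f 32 33 34
f 32 34 30
f 33 27 35
f 33 35 34
f 34 35 36
f 34 36 30
f 35 27 37
f 35 37 36
f 36 37 38
f 36 38 30
f 37 27 39
f 37 39 38
f 38 39 40
f 38 40 30
f 39 27 41
f 39 41 40
f 40 41 42
f 40 42 30
f 41 27 43
f 41 43 42
f 42 43 44
f 42 44 30
f 43 27 45
f 43 45 44
f 44 45 46
f 44 46 30
f 45 27 47
f 45 47 46
f 46 47 48
f 46 48 30
f 47 27 28
f 47 28 48
f 48 28 29
f 48 29 30
f 49 60 54
f 49 54 50
f 49 50 56
f 49 56 59
f 49 59 60
f 50 54 58
f 54 60 53
f 60 59 51
f 59 56 55
f 56 50 57
f 52 58 53
f 52 53 51
f 52 51 55
f 52 55 57
f 52 57 58
f 53 58 54
f 51 53 60
f 55 51 59
f 57 55 56
f 58 57 50
f 62 61 65
f 62 65 63
f 63 65 66
f 63 66 64
f 65 61 67
f 65 67 66
f 66 67 68
f 66 68 64
f 67 61 69
f 67 69 68
f 68 69 70
f 68 70 64
f 69 61 71
f 69 71 70
f 70 71 72
f 70 72 64
f 71 61 73
f 71 73 72
f 72 73 74
f 72 74 64
f 73 61 75
f 73 75 74
f 74 75 76
f 74 76 64
f 75 61 77
f 75 77 76
f 76 77 78
f 76 78 64
f 77 61 62
f 77 62 78
f 78 62 63
f 78 63 64



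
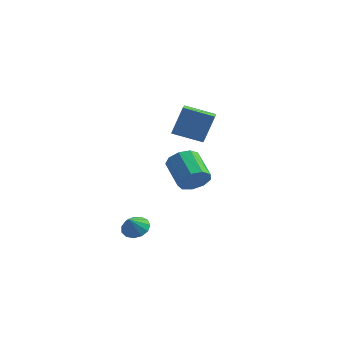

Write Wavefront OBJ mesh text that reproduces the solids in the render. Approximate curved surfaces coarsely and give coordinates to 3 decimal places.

v -0.219 -1.416 2.116
v 0.13 -0.892 3.749
v -0.607 -0.601 1.938
v -0.258 -0.077 3.57
v 1.258 -0.823 1.61
v 1.607 -0.299 3.242
v 0.87 -0.008 1.431
v 1.219 0.516 3.064
v -1.438 -2.844 -4.163
v -0.672 -2.898 -4.22
v -1.422 -3.536 -3.297
v -0.751 -2.565 -3.953
v -1.048 -2.321 -3.753
v -1.469 -2.243 -3.683
v -1.88 -2.355 -3.765
v -2.151 -2.622 -3.974
v -2.195 -2.96 -4.243
v -1.998 -3.261 -4.487
v -1.624 -3.429 -4.628
v -1.19 -3.411 -4.621
v -0.835 -3.213 -4.47
v 0.186 0.193 -1.703
v 0.841 0.653 -1.248
v -0.432 1.567 -0.342
v -1.086 1.107 -0.797
v 0.687 0.962 -1.775
v -0.586 1.875 -0.869
v 0.299 0.91 -2.268
v -0.974 1.824 -1.362
v -0.141 0.524 -2.497
v -1.414 1.437 -1.59
v -0.429 -0.018 -2.354
v -1.701 0.896 -1.448
v -0.428 -0.461 -1.907
v -1.701 0.453 -1.001
v -0.14 -0.598 -1.364
v -1.413 0.316 -0.458
v 0.301 -0.364 -0.98
v -0.972 0.549 -0.074
v 0.688 0.13 -0.935
v -0.585 1.043 -0.028
f 2 4 1
f 5 2 1
f 1 4 3
f 3 5 1
f 2 8 4
f 6 2 5
f 6 8 2
f 4 8 3
f 7 5 3
f 3 8 7
f 7 6 5
f 8 6 7
f 10 9 12
f 10 12 11
f 12 9 13
f 12 13 11
f 13 9 14
f 13 14 11
f 14 9 15
f 14 15 11
f 15 9 16
f 15 16 11
f 16 9 17
f 16 17 11
f 17 9 18
f 17 18 11
f 18 9 19
f 18 19 11
f 19 9 20
f 19 20 11
f 20 9 21
f 20 21 11
f 21 9 10
f 21 10 11
f 23 22 26
f 23 26 24
f 24 26 27
f 24 27 25
f 26 22 28
f 26 28 27
f 27 28 29
f 27 29 25
f 28 22 30
f 28 30 29
f 29 30 31
f 29 31 25
f 30 22 32
f 30 32 31
f 31 32 33
f 31 33 25
f 32 22 34
f 32 34 33
f 33 34 35
f 33 35 25
f 34 22 36
f 34 36 35
f 35 36 37
f 35 37 25
f 36 22 38
f 36 38 37
f 37 38 39
f 37 39 25
f 38 22 40
f 38 40 39
f 39 40 41
f 39 41 25
f 40 22 23
f 40 23 41
f 41 23 24
f 41 24 25



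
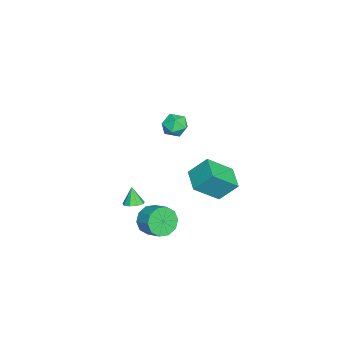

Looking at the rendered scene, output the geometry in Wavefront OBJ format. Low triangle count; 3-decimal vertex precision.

v 0.36 -0.371 3.293
v 0.779 0.213 2.995
v 1.421 -0.993 3.565
v 1.84 -0.409 3.267
v 1.445 -0.305 3.929
v 0.789 0.079 3.761
v 1.411 -0.859 2.799
v 0.755 -0.475 2.631
v 1.428 -0.089 2.689
v 1.449 0.253 3.388
v 0.751 -1.033 3.172
v 0.772 -0.691 3.871
v -0.095 -2.768 -4.092
v 0.285 -3.213 -4.018
v -0.485 -2.932 -3.088
v 0.453 -2.866 -3.896
v 0.364 -2.474 -3.866
v 0.06 -2.219 -3.942
v -0.316 -2.221 -4.088
v -0.589 -2.479 -4.237
v -0.63 -2.872 -4.317
v -0.422 -3.216 -4.293
v -0.06 -3.351 -4.174
v 3.121 -1.259 -2.618
v 3.713 -1.354 -3.302
v 4.352 -0.656 -2.846
v 3.759 -0.561 -2.162
v 3.357 -0.94 -3.437
v 3.995 -0.242 -2.981
v 2.91 -0.648 -3.259
v 3.549 0.05 -2.803
v 2.544 -0.589 -2.836
v 3.183 0.109 -2.38
v 2.398 -0.786 -2.33
v 3.037 -0.088 -1.874
v 2.528 -1.164 -1.934
v 3.167 -0.466 -1.478
v 2.885 -1.578 -1.799
v 3.523 -0.88 -1.343
v 3.331 -1.87 -1.977
v 3.97 -1.172 -1.521
v 3.697 -1.929 -2.4
v 4.336 -1.231 -1.944
v 3.843 -1.732 -2.906
v 4.482 -1.034 -2.45
v -3.282 1.027 -4.348
v -3.391 2.041 -3.248
v -1.934 1.519 -4.668
v -2.044 2.533 -3.568
v -2.516 -0.253 -3.092
v -2.626 0.761 -1.992
v -1.169 0.239 -3.412
v -1.278 1.253 -2.312
f 1 12 6
f 1 6 2
f 1 2 8
f 1 8 11
f 1 11 12
f 2 6 10
f 6 12 5
f 12 11 3
f 11 8 7
f 8 2 9
f 4 10 5
f 4 5 3
f 4 3 7
f 4 7 9
f 4 9 10
f 5 10 6
f 3 5 12
f 7 3 11
f 9 7 8
f 10 9 2
f 14 13 16
f 14 16 15
f 16 13 17
f 16 17 15
f 17 13 18
f 17 18 15
f 18 13 19
f 18 19 15
f 19 13 20
f 19 20 15
f 20 13 21
f 20 21 15
f 21 13 22
f 21 22 15
f 22 13 23
f 22 23 15
f 23 13 14
f 23 14 15
f 25 24 28
f 25 28 26
f 26 28 29
f 26 29 27
f 28 24 30
f 28 30 29
f 29 30 31
f 29 31 27
f 30 24 32
f 30 32 31
f 31 32 33
f 31 33 27
f 32 24 34
f 32 34 33
f 33 34 35
f 33 35 27
f 34 24 36
f 34 36 35
f 35 36 37
f 35 37 27
f 36 24 38
f 36 38 37
f 37 38 39
f 37 39 27
f 38 24 40
f 38 40 39
f 39 40 41
f 39 41 27
f 40 24 42
f 40 42 41
f 41 42 43
f 41 43 27
f 42 24 44
f 42 44 43
f 43 44 45
f 43 45 27
f 44 24 25
f 44 25 45
f 45 25 26
f 45 26 27
f 47 49 46
f 50 47 46
f 46 49 48
f 48 50 46
f 47 53 49
f 51 47 50
f 51 53 47
f 49 53 48
f 52 50 48
f 48 53 52
f 52 51 50
f 53 51 52



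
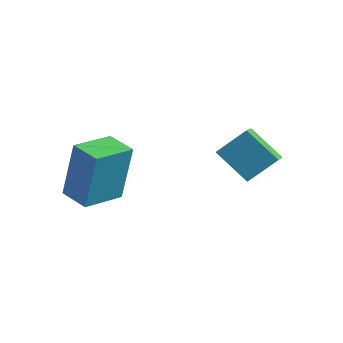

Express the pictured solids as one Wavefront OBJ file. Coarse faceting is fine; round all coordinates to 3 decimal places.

v -0.314 -3.609 0.042
v -0.098 -3.301 2.098
v -0.116 -2.182 -0.193
v 0.099 -1.874 1.863
v 0.721 -3.766 -0.043
v 0.936 -3.458 2.013
v 0.918 -2.339 -0.278
v 1.134 -2.031 1.778
v 3.753 0.406 0.308
v 4.134 -0.339 0.737
v 2.62 0.326 1.177
v 3.001 -0.419 1.606
v 4.319 1.159 1.114
v 4.7 0.414 1.543
v 3.186 1.079 1.983
v 3.567 0.334 2.412
f 2 4 1
f 5 2 1
f 1 4 3
f 3 5 1
f 2 8 4
f 6 2 5
f 6 8 2
f 4 8 3
f 7 5 3
f 3 8 7
f 7 6 5
f 8 6 7
f 10 12 9
f 13 10 9
f 9 12 11
f 11 13 9
f 10 16 12
f 14 10 13
f 14 16 10
f 12 16 11
f 15 13 11
f 11 16 15
f 15 14 13
f 16 14 15



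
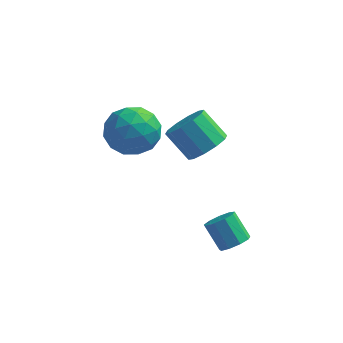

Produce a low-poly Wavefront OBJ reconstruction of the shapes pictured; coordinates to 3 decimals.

v -3.332 -0.736 -0.913
v -2.646 0.186 -1.046
v -1.854 -1.866 -1.114
v -1.168 -0.944 -1.247
v -1.648 -1.164 -0.218
v -2.562 -0.466 -0.094
v -1.938 -1.214 -2.066
v -2.852 -0.516 -1.942
v -1.784 -0.11 -1.759
v -1.606 -0.079 -0.616
v -2.894 -1.601 -1.544
v -2.716 -1.57 -0.401
v -3.119 -0.176 -0.962
v -1.381 -1.504 -1.198
v -1.663 -1.633 -0.593
v -1.26 -1.091 -0.671
v -3.07 -0.559 -0.403
v -2.667 -0.017 -0.481
v -2.08 -0.81 0.006
v -1.833 -1.663 -1.679
v -1.43 -1.121 -1.757
v -3.24 -0.589 -1.489
v -2.837 -0.047 -1.567
v -2.42 -0.87 -2.166
v -2.209 0.192 -1.459
v -1.34 -0.472 -1.577
v -1.793 -0.631 -2.058
v -2.33 -0.221 -1.986
v -2.104 0.21 -0.788
v -1.235 -0.453 -0.905
v -1.518 -0.583 -0.301
v -2.055 -0.172 -0.228
v -1.598 0.037 -1.206
v -3.265 -1.227 -1.255
v -2.396 -1.89 -1.372
v -2.445 -1.508 -1.932
v -2.982 -1.097 -1.859
v -3.16 -1.208 -0.583
v -2.291 -1.872 -0.701
v -2.17 -1.459 -0.174
v -2.707 -1.049 -0.102
v -2.902 -1.717 -0.954
v 2.262 -4.194 -3.832
v 2.527 -4.592 -3.421
v 1.863 -4.124 -2.538
v 1.598 -3.726 -2.948
v 2.756 -4.228 -3.442
v 2.092 -3.76 -2.559
v 2.754 -3.848 -3.645
v 2.09 -3.38 -2.762
v 2.522 -3.63 -3.935
v 1.858 -3.161 -3.052
v 2.168 -3.676 -4.177
v 1.504 -3.207 -3.294
v 1.858 -3.964 -4.257
v 1.194 -3.496 -3.374
v 1.737 -4.36 -4.138
v 1.073 -3.892 -3.255
v 1.862 -4.679 -3.875
v 1.198 -4.21 -2.992
v 2.173 -4.77 -3.593
v 1.51 -4.302 -2.709
v 0.819 -1.989 -0.522
v 1.225 -2.493 0.06
v 0.288 -2.114 1.043
v -0.119 -1.611 0.462
v 1.446 -2.003 0.081
v 0.508 -1.624 1.065
v 1.427 -1.508 -0.127
v 0.49 -1.129 0.856
v 1.176 -1.197 -0.487
v 0.239 -0.818 0.496
v 0.788 -1.188 -0.859
v -0.149 -0.809 0.124
v 0.412 -1.486 -1.103
v -0.525 -1.107 -0.12
v 0.192 -1.976 -1.125
v -0.746 -1.597 -0.141
v 0.21 -2.471 -0.916
v -0.727 -2.092 0.067
v 0.461 -2.782 -0.556
v -0.476 -2.403 0.427
v 0.849 -2.791 -0.184
v -0.088 -2.412 0.799
f 1 38 17
f 38 12 41
f 17 41 6
f 38 41 17
f 1 17 13
f 17 6 18
f 13 18 2
f 17 18 13
f 1 13 22
f 13 2 23
f 22 23 8
f 13 23 22
f 1 22 34
f 22 8 37
f 34 37 11
f 22 37 34
f 1 34 38
f 34 11 42
f 38 42 12
f 34 42 38
f 2 18 29
f 18 6 32
f 29 32 10
f 18 32 29
f 6 41 19
f 41 12 40
f 19 40 5
f 41 40 19
f 12 42 39
f 42 11 35
f 39 35 3
f 42 35 39
f 11 37 36
f 37 8 24
f 36 24 7
f 37 24 36
f 8 23 28
f 23 2 25
f 28 25 9
f 23 25 28
f 4 30 16
f 30 10 31
f 16 31 5
f 30 31 16
f 4 16 14
f 16 5 15
f 14 15 3
f 16 15 14
f 4 14 21
f 14 3 20
f 21 20 7
f 14 20 21
f 4 21 26
f 21 7 27
f 26 27 9
f 21 27 26
f 4 26 30
f 26 9 33
f 30 33 10
f 26 33 30
f 5 31 19
f 31 10 32
f 19 32 6
f 31 32 19
f 3 15 39
f 15 5 40
f 39 40 12
f 15 40 39
f 7 20 36
f 20 3 35
f 36 35 11
f 20 35 36
f 9 27 28
f 27 7 24
f 28 24 8
f 27 24 28
f 10 33 29
f 33 9 25
f 29 25 2
f 33 25 29
f 44 43 47
f 44 47 45
f 45 47 48
f 45 48 46
f 47 43 49
f 47 49 48
f 48 49 50
f 48 50 46
f 49 43 51
f 49 51 50
f 50 51 52
f 50 52 46
f 51 43 53
f 51 53 52
f 52 53 54
f 52 54 46
f 53 43 55
f 53 55 54
f 54 55 56
f 54 56 46
f 55 43 57
f 55 57 56
f 56 57 58
f 56 58 46
f 57 43 59
f 57 59 58
f 58 59 60
f 58 60 46
f 59 43 61
f 59 61 60
f 60 61 62
f 60 62 46
f 61 43 44
f 61 44 62
f 62 44 45
f 62 45 46
f 64 63 67
f 64 67 65
f 65 67 68
f 65 68 66
f 67 63 69
f 67 69 68
f 68 69 70
f 68 70 66
f 69 63 71
f 69 71 70
f 70 71 72
f 70 72 66
f 71 63 73
f 71 73 72
f 72 73 74
f 72 74 66
f 73 63 75
f 73 75 74
f 74 75 76
f 74 76 66
f 75 63 77
f 75 77 76
f 76 77 78
f 76 78 66
f 77 63 79
f 77 79 78
f 78 79 80
f 78 80 66
f 79 63 81
f 79 81 80
f 80 81 82
f 80 82 66
f 81 63 83
f 81 83 82
f 82 83 84
f 82 84 66
f 83 63 64
f 83 64 84
f 84 64 65
f 84 65 66



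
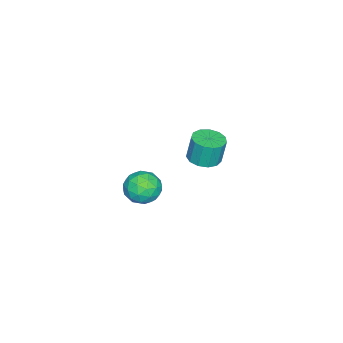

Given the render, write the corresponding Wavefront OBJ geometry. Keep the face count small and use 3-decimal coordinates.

v 2.1 -3.669 1.695
v 2.617 -3.318 0.746
v 3.683 -4.382 2.294
v 4.2 -4.031 1.345
v 3.845 -3.273 2.112
v 2.866 -2.832 1.742
v 3.434 -4.868 1.298
v 2.455 -4.427 0.928
v 3.441 -4.059 0.501
v 3.695 -3.073 1.005
v 2.605 -4.627 2.035
v 2.859 -3.641 2.539
v 2.219 -3.431 1.168
v 4.081 -4.269 1.872
v 3.872 -3.824 2.323
v 4.176 -3.617 1.766
v 2.366 -3.145 1.753
v 2.669 -2.939 1.196
v 3.391 -2.912 1.999
v 3.631 -4.761 1.844
v 3.934 -4.555 1.287
v 2.124 -4.083 1.274
v 2.428 -3.876 0.717
v 2.909 -4.788 1.041
v 3.008 -3.66 0.466
v 3.939 -4.079 0.819
v 3.488 -4.571 0.791
v 2.913 -4.312 0.573
v 3.157 -3.08 0.762
v 4.088 -3.5 1.115
v 3.879 -3.054 1.565
v 3.303 -2.795 1.348
v 3.642 -3.516 0.618
v 2.212 -4.2 1.925
v 3.143 -4.62 2.278
v 2.997 -4.905 1.692
v 2.421 -4.646 1.475
v 2.361 -3.621 2.221
v 3.292 -4.04 2.574
v 3.387 -3.388 2.467
v 2.812 -3.129 2.249
v 2.658 -4.184 2.422
v -3.905 -3.297 -1.118
v -3.081 -2.681 -1.148
v -3.21 -2.426 0.528
v -4.035 -3.043 0.558
v -3.543 -2.34 -1.235
v -3.672 -2.086 0.441
v -4.12 -2.304 -1.285
v -4.249 -2.049 0.391
v -4.629 -2.582 -1.282
v -4.758 -2.328 0.394
v -4.908 -3.088 -1.227
v -5.037 -2.834 0.449
v -4.869 -3.66 -1.137
v -4.998 -3.406 0.539
v -4.524 -4.117 -1.041
v -4.653 -3.863 0.635
v -3.983 -4.313 -0.97
v -4.112 -4.059 0.706
v -3.417 -4.187 -0.945
v -3.546 -3.933 0.731
v -3.006 -3.778 -0.976
v -3.135 -3.524 0.7
v -2.881 -3.217 -1.051
v -3.01 -2.963 0.625
f 1 38 17
f 38 12 41
f 17 41 6
f 38 41 17
f 1 17 13
f 17 6 18
f 13 18 2
f 17 18 13
f 1 13 22
f 13 2 23
f 22 23 8
f 13 23 22
f 1 22 34
f 22 8 37
f 34 37 11
f 22 37 34
f 1 34 38
f 34 11 42
f 38 42 12
f 34 42 38
f 2 18 29
f 18 6 32
f 29 32 10
f 18 32 29
f 6 41 19
f 41 12 40
f 19 40 5
f 41 40 19
f 12 42 39
f 42 11 35
f 39 35 3
f 42 35 39
f 11 37 36
f 37 8 24
f 36 24 7
f 37 24 36
f 8 23 28
f 23 2 25
f 28 25 9
f 23 25 28
f 4 30 16
f 30 10 31
f 16 31 5
f 30 31 16
f 4 16 14
f 16 5 15
f 14 15 3
f 16 15 14
f 4 14 21
f 14 3 20
f 21 20 7
f 14 20 21
f 4 21 26
f 21 7 27
f 26 27 9
f 21 27 26
f 4 26 30
f 26 9 33
f 30 33 10
f 26 33 30
f 5 31 19
f 31 10 32
f 19 32 6
f 31 32 19
f 3 15 39
f 15 5 40
f 39 40 12
f 15 40 39
f 7 20 36
f 20 3 35
f 36 35 11
f 20 35 36
f 9 27 28
f 27 7 24
f 28 24 8
f 27 24 28
f 10 33 29
f 33 9 25
f 29 25 2
f 33 25 29
f 44 43 47
f 44 47 45
f 45 47 48
f 45 48 46
f 47 43 49
f 47 49 48
f 48 49 50
f 48 50 46
f 49 43 51
f 49 51 50
f 50 51 52
f 50 52 46
f 51 43 53
f 51 53 52
f 52 53 54
f 52 54 46
f 53 43 55
f 53 55 54
f 54 55 56
f 54 56 46
f 55 43 57
f 55 57 56
f 56 57 58
f 56 58 46
f 57 43 59
f 57 59 58
f 58 59 60
f 58 60 46
f 59 43 61
f 59 61 60
f 60 61 62
f 60 62 46
f 61 43 63
f 61 63 62
f 62 63 64
f 62 64 46
f 63 43 65
f 63 65 64
f 64 65 66
f 64 66 46
f 65 43 44
f 65 44 66
f 66 44 45
f 66 45 46



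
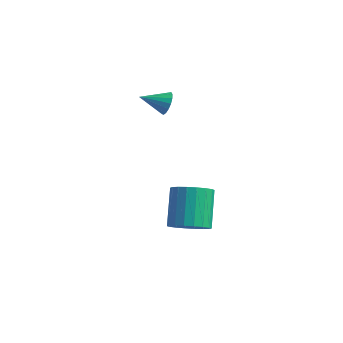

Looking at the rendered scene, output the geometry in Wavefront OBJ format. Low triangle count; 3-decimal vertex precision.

v -0.244 -3.343 -2.031
v 0.407 -3.436 -1.652
v -0.164 -2.531 -0.449
v -0.816 -2.437 -0.829
v 0.466 -3.157 -1.834
v -0.105 -2.252 -0.631
v 0.383 -2.915 -2.055
v -0.188 -2.01 -0.853
v 0.177 -2.757 -2.272
v -0.395 -1.852 -1.069
v -0.114 -2.716 -2.441
v -0.685 -1.811 -1.238
v -0.43 -2.799 -2.529
v -1.001 -1.893 -1.326
v -0.709 -2.989 -2.518
v -1.28 -2.084 -1.315
v -0.896 -3.249 -2.411
v -1.467 -2.344 -1.208
v -0.955 -3.528 -2.229
v -1.526 -2.623 -1.026
v -0.872 -3.77 -2.007
v -1.443 -2.865 -0.805
v -0.665 -3.928 -1.791
v -1.237 -3.023 -0.588
v -0.375 -3.969 -1.622
v -0.946 -3.064 -0.419
v -0.059 -3.887 -1.534
v -0.63 -2.981 -0.331
v 0.22 -3.696 -1.545
v -0.351 -2.791 -0.342
v -2.255 -2.007 2.719
v -1.969 -2.073 3.123
v -2.945 -2.653 3.101
v -2.109 -1.888 3.182
v -2.283 -1.731 3.135
v -2.451 -1.636 2.992
v -2.573 -1.627 2.787
v -2.623 -1.704 2.566
v -2.589 -1.851 2.38
v -2.478 -2.033 2.272
v -2.316 -2.21 2.266
v -2.14 -2.339 2.363
v -1.991 -2.393 2.543
v -1.902 -2.358 2.762
v -1.894 -2.242 2.971
f 2 1 5
f 2 5 3
f 3 5 6
f 3 6 4
f 5 1 7
f 5 7 6
f 6 7 8
f 6 8 4
f 7 1 9
f 7 9 8
f 8 9 10
f 8 10 4
f 9 1 11
f 9 11 10
f 10 11 12
f 10 12 4
f 11 1 13
f 11 13 12
f 12 13 14
f 12 14 4
f 13 1 15
f 13 15 14
f 14 15 16
f 14 16 4
f 15 1 17
f 15 17 16
f 16 17 18
f 16 18 4
f 17 1 19
f 17 19 18
f 18 19 20
f 18 20 4
f 19 1 21
f 19 21 20
f 20 21 22
f 20 22 4
f 21 1 23
f 21 23 22
f 22 23 24
f 22 24 4
f 23 1 25
f 23 25 24
f 24 25 26
f 24 26 4
f 25 1 27
f 25 27 26
f 26 27 28
f 26 28 4
f 27 1 29
f 27 29 28
f 28 29 30
f 28 30 4
f 29 1 2
f 29 2 30
f 30 2 3
f 30 3 4
f 32 31 34
f 32 34 33
f 34 31 35
f 34 35 33
f 35 31 36
f 35 36 33
f 36 31 37
f 36 37 33
f 37 31 38
f 37 38 33
f 38 31 39
f 38 39 33
f 39 31 40
f 39 40 33
f 40 31 41
f 40 41 33
f 41 31 42
f 41 42 33
f 42 31 43
f 42 43 33
f 43 31 44
f 43 44 33
f 44 31 45
f 44 45 33
f 45 31 32
f 45 32 33



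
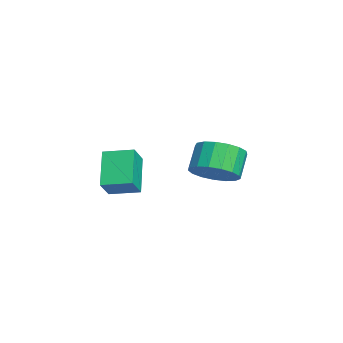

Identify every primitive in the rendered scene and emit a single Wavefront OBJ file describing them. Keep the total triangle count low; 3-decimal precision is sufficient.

v -0.234 0.483 -4.229
v 0.493 1.1 -3.866
v -0.279 1.434 -2.888
v -1.006 0.817 -3.251
v 0.235 1.387 -4.166
v -0.536 1.72 -3.188
v -0.129 1.466 -4.481
v -0.901 1.799 -3.503
v -0.518 1.32 -4.738
v -1.29 1.654 -3.76
v -0.841 0.983 -4.879
v -1.613 1.316 -3.9
v -1.026 0.531 -4.87
v -1.798 0.864 -3.892
v -1.029 0.068 -4.715
v -1.801 0.401 -3.737
v -0.85 -0.3 -4.448
v -1.622 0.034 -3.47
v -0.53 -0.488 -4.132
v -1.302 -0.155 -3.153
v -0.142 -0.454 -3.837
v -0.914 -0.121 -2.859
v 0.225 -0.205 -3.633
v -0.547 0.128 -2.654
v 0.487 0.202 -3.565
v -0.285 0.535 -2.586
v 0.583 0.673 -3.649
v -0.189 1.006 -2.67
v 3.345 -3.607 -3.641
v 2.165 -3.484 -2.479
v 3.656 -2.475 -3.445
v 2.476 -2.352 -2.284
v 4.044 -3.928 -2.896
v 2.864 -3.805 -1.735
v 4.355 -2.796 -2.701
v 3.175 -2.673 -1.539
f 2 1 5
f 2 5 3
f 3 5 6
f 3 6 4
f 5 1 7
f 5 7 6
f 6 7 8
f 6 8 4
f 7 1 9
f 7 9 8
f 8 9 10
f 8 10 4
f 9 1 11
f 9 11 10
f 10 11 12
f 10 12 4
f 11 1 13
f 11 13 12
f 12 13 14
f 12 14 4
f 13 1 15
f 13 15 14
f 14 15 16
f 14 16 4
f 15 1 17
f 15 17 16
f 16 17 18
f 16 18 4
f 17 1 19
f 17 19 18
f 18 19 20
f 18 20 4
f 19 1 21
f 19 21 20
f 20 21 22
f 20 22 4
f 21 1 23
f 21 23 22
f 22 23 24
f 22 24 4
f 23 1 25
f 23 25 24
f 24 25 26
f 24 26 4
f 25 1 27
f 25 27 26
f 26 27 28
f 26 28 4
f 27 1 2
f 27 2 28
f 28 2 3
f 28 3 4
f 30 32 29
f 33 30 29
f 29 32 31
f 31 33 29
f 30 36 32
f 34 30 33
f 34 36 30
f 32 36 31
f 35 33 31
f 31 36 35
f 35 34 33
f 36 34 35



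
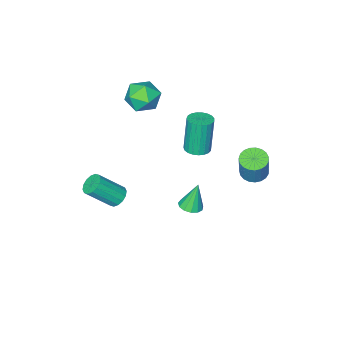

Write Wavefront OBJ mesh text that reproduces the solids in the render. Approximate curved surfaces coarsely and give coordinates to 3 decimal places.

v 0.31 1.527 -2.635
v 0.878 1.737 -2.502
v -0.07 1.613 -1.145
v 0.682 2.019 -2.568
v 0.368 2.144 -2.656
v 0.035 2.074 -2.736
v -0.21 1.83 -2.785
v -0.29 1.49 -2.786
v -0.18 1.162 -2.739
v 0.086 0.95 -2.659
v 0.423 0.921 -2.571
v 0.724 1.085 -2.504
v 0.894 1.389 -2.478
v -1.991 3.409 0.16
v -1.608 3.946 -0.075
v -1.246 4.308 1.345
v -1.629 3.771 1.58
v -1.87 4.069 -0.04
v -1.507 4.431 1.381
v -2.152 4.078 0.03
v -1.79 4.44 1.451
v -2.407 3.971 0.122
v -2.044 4.333 1.543
v -2.589 3.767 0.221
v -2.227 4.13 1.641
v -2.669 3.501 0.309
v -2.306 3.864 1.73
v -2.631 3.219 0.371
v -2.269 3.582 1.792
v -2.483 2.97 0.397
v -2.12 3.333 1.817
v -2.249 2.797 0.382
v -1.887 3.16 1.802
v -1.971 2.73 0.328
v -1.609 3.092 1.748
v -1.697 2.78 0.245
v -1.334 3.142 1.666
v -1.473 2.938 0.148
v -1.111 3.301 1.568
v -1.339 3.178 0.052
v -0.977 3.541 1.473
v -1.318 3.458 -0.025
v -0.955 3.821 1.396
v -1.413 3.73 -0.07
v -1.051 4.092 1.351
v -0.131 -1.758 2.228
v 0.795 -2.093 2.306
v -0.615 -2.847 3.294
v 0.311 -3.182 3.372
v 0.078 -2.287 3.722
v 0.377 -1.614 3.063
v -0.197 -3.326 2.537
v 0.102 -2.653 1.878
v 0.754 -3.062 2.497
v 0.925 -2.42 3.229
v -0.745 -2.52 2.371
v -0.574 -1.878 3.103
v -0.83 0.583 0.459
v -0.325 0.161 0.504
v -0.624 0.015 2.506
v -1.13 0.437 2.461
v -0.201 0.403 0.54
v -0.5 0.258 2.542
v -0.185 0.676 0.562
v -0.484 0.531 2.564
v -0.282 0.933 0.566
v -0.581 0.788 2.569
v -0.473 1.13 0.552
v -0.772 0.984 2.554
v -0.726 1.231 0.522
v -1.025 1.086 2.524
v -0.997 1.221 0.48
v -1.296 1.075 2.483
v -1.239 1.1 0.435
v -1.538 0.955 2.438
v -1.411 0.89 0.394
v -1.71 0.745 2.397
v -1.482 0.627 0.365
v -1.781 0.481 2.367
v -1.441 0.356 0.351
v -1.74 0.21 2.354
v -1.294 0.124 0.356
v -1.593 -0.021 2.359
v -1.067 -0.028 0.379
v -1.366 -0.174 2.382
v -0.799 -0.075 0.416
v -1.098 -0.221 2.418
v -0.536 -0.008 0.46
v -0.835 -0.154 2.462
v 1.959 -2.138 -3.796
v 2.431 -1.816 -4.061
v 3.534 -2.42 -2.829
v 3.061 -2.742 -2.564
v 2.301 -1.611 -3.843
v 3.403 -2.215 -2.612
v 2.079 -1.547 -3.613
v 3.181 -2.151 -2.382
v 1.825 -1.641 -3.432
v 2.927 -2.246 -2.2
v 1.606 -1.869 -3.348
v 2.709 -2.473 -2.117
v 1.483 -2.168 -3.384
v 2.585 -2.773 -2.153
v 1.486 -2.46 -3.531
v 2.589 -3.064 -2.299
v 1.617 -2.665 -3.748
v 2.719 -3.269 -2.517
v 1.839 -2.729 -3.978
v 2.941 -3.333 -2.747
v 2.093 -2.634 -4.16
v 3.195 -3.239 -2.928
v 2.311 -2.407 -4.243
v 3.414 -3.011 -3.012
v 2.435 -2.107 -4.207
v 3.537 -2.712 -2.976
f 2 1 4
f 2 4 3
f 4 1 5
f 4 5 3
f 5 1 6
f 5 6 3
f 6 1 7
f 6 7 3
f 7 1 8
f 7 8 3
f 8 1 9
f 8 9 3
f 9 1 10
f 9 10 3
f 10 1 11
f 10 11 3
f 11 1 12
f 11 12 3
f 12 1 13
f 12 13 3
f 13 1 2
f 13 2 3
f 15 14 18
f 15 18 16
f 16 18 19
f 16 19 17
f 18 14 20
f 18 20 19
f 19 20 21
f 19 21 17
f 20 14 22
f 20 22 21
f 21 22 23
f 21 23 17
f 22 14 24
f 22 24 23
f 23 24 25
f 23 25 17
f 24 14 26
f 24 26 25
f 25 26 27
f 25 27 17
f 26 14 28
f 26 28 27
f 27 28 29
f 27 29 17
f 28 14 30
f 28 30 29
f 29 30 31
f 29 31 17
f 30 14 32
f 30 32 31
f 31 32 33
f 31 33 17
f 32 14 34
f 32 34 33
f 33 34 35
f 33 35 17
f 34 14 36
f 34 36 35
f 35 36 37
f 35 37 17
f 36 14 38
f 36 38 37
f 37 38 39
f 37 39 17
f 38 14 40
f 38 40 39
f 39 40 41
f 39 41 17
f 40 14 42
f 40 42 41
f 41 42 43
f 41 43 17
f 42 14 44
f 42 44 43
f 43 44 45
f 43 45 17
f 44 14 15
f 44 15 45
f 45 15 16
f 45 16 17
f 46 57 51
f 46 51 47
f 46 47 53
f 46 53 56
f 46 56 57
f 47 51 55
f 51 57 50
f 57 56 48
f 56 53 52
f 53 47 54
f 49 55 50
f 49 50 48
f 49 48 52
f 49 52 54
f 49 54 55
f 50 55 51
f 48 50 57
f 52 48 56
f 54 52 53
f 55 54 47
f 59 58 62
f 59 62 60
f 60 62 63
f 60 63 61
f 62 58 64
f 62 64 63
f 63 64 65
f 63 65 61
f 64 58 66
f 64 66 65
f 65 66 67
f 65 67 61
f 66 58 68
f 66 68 67
f 67 68 69
f 67 69 61
f 68 58 70
f 68 70 69
f 69 70 71
f 69 71 61
f 70 58 72
f 70 72 71
f 71 72 73
f 71 73 61
f 72 58 74
f 72 74 73
f 73 74 75
f 73 75 61
f 74 58 76
f 74 76 75
f 75 76 77
f 75 77 61
f 76 58 78
f 76 78 77
f 77 78 79
f 77 79 61
f 78 58 80
f 78 80 79
f 79 80 81
f 79 81 61
f 80 58 82
f 80 82 81
f 81 82 83
f 81 83 61
f 82 58 84
f 82 84 83
f 83 84 85
f 83 85 61
f 84 58 86
f 84 86 85
f 85 86 87
f 85 87 61
f 86 58 88
f 86 88 87
f 87 88 89
f 87 89 61
f 88 58 59
f 88 59 89
f 89 59 60
f 89 60 61
f 91 90 94
f 91 94 92
f 92 94 95
f 92 95 93
f 94 90 96
f 94 96 95
f 95 96 97
f 95 97 93
f 96 90 98
f 96 98 97
f 97 98 99
f 97 99 93
f 98 90 100
f 98 100 99
f 99 100 101
f 99 101 93
f 100 90 102
f 100 102 101
f 101 102 103
f 101 103 93
f 102 90 104
f 102 104 103
f 103 104 105
f 103 105 93
f 104 90 106
f 104 106 105
f 105 106 107
f 105 107 93
f 106 90 108
f 106 108 107
f 107 108 109
f 107 109 93
f 108 90 110
f 108 110 109
f 109 110 111
f 109 111 93
f 110 90 112
f 110 112 111
f 111 112 113
f 111 113 93
f 112 90 114
f 112 114 113
f 113 114 115
f 113 115 93
f 114 90 91
f 114 91 115
f 115 91 92
f 115 92 93

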